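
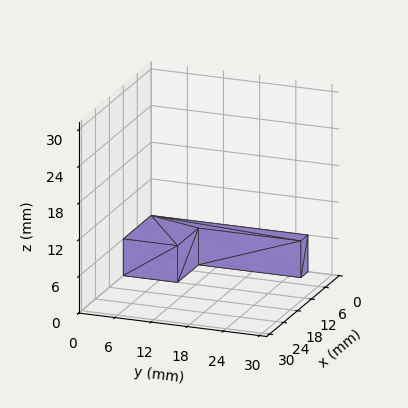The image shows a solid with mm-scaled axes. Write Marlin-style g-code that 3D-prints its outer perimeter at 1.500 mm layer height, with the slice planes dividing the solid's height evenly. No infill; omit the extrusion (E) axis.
Reading the render: the shape is an L-shaped prism: outer 12 × 26 mm, arm thicknesses ≈ 9 mm (horizontal) and 3 mm (vertical), extruded 6 mm in z (dimensions read to the nearest mm from the axis ticks). For the g-code, the solid's height is divided into equal slices at the stated Δz and each level perimeter traced with G1 moves after a G0 lift.

; perimeter-only toolpath
G21 ; units = mm
G90 ; absolute positioning
G28 ; home
; layer 1
G0 Z1.500
G0 X0.000 Y0.000
G1 X12.000 Y0.000
G1 X12.000 Y9.000
G1 X3.000 Y9.000
G1 X3.000 Y26.000
G1 X0.000 Y26.000
G1 X0.000 Y0.000
; layer 2
G0 Z3.000
G0 X0.000 Y0.000
G1 X12.000 Y0.000
G1 X12.000 Y9.000
G1 X3.000 Y9.000
G1 X3.000 Y26.000
G1 X0.000 Y26.000
G1 X0.000 Y0.000
; layer 3
G0 Z4.500
G0 X0.000 Y0.000
G1 X12.000 Y0.000
G1 X12.000 Y9.000
G1 X3.000 Y9.000
G1 X3.000 Y26.000
G1 X0.000 Y26.000
G1 X0.000 Y0.000
; layer 4
G0 Z6.000
G0 X0.000 Y0.000
G1 X12.000 Y0.000
G1 X12.000 Y9.000
G1 X3.000 Y9.000
G1 X3.000 Y26.000
G1 X0.000 Y26.000
G1 X0.000 Y0.000
M2 ; end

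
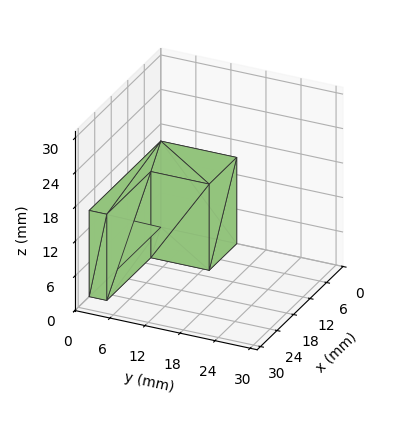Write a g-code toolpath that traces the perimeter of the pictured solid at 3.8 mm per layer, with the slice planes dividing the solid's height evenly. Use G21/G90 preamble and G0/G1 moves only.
Reading the render: the shape is an L-shaped prism: outer 26 × 13 mm, arm thicknesses ≈ 3 mm (horizontal) and 10 mm (vertical), extruded 15 mm in z (dimensions read to the nearest mm from the axis ticks). For the g-code, the solid's height is divided into equal slices at the stated Δz and each level perimeter traced with G1 moves after a G0 lift.

; perimeter-only toolpath
G21 ; units = mm
G90 ; absolute positioning
G28 ; home
; layer 1
G0 Z3.8
G0 X0.0 Y0.0
G1 X26.0 Y0.0
G1 X26.0 Y3.0
G1 X10.0 Y3.0
G1 X10.0 Y13.0
G1 X0.0 Y13.0
G1 X0.0 Y0.0
; layer 2
G0 Z7.5
G0 X0.0 Y0.0
G1 X26.0 Y0.0
G1 X26.0 Y3.0
G1 X10.0 Y3.0
G1 X10.0 Y13.0
G1 X0.0 Y13.0
G1 X0.0 Y0.0
; layer 3
G0 Z11.2
G0 X0.0 Y0.0
G1 X26.0 Y0.0
G1 X26.0 Y3.0
G1 X10.0 Y3.0
G1 X10.0 Y13.0
G1 X0.0 Y13.0
G1 X0.0 Y0.0
; layer 4
G0 Z15.0
G0 X0.0 Y0.0
G1 X26.0 Y0.0
G1 X26.0 Y3.0
G1 X10.0 Y3.0
G1 X10.0 Y13.0
G1 X0.0 Y13.0
G1 X0.0 Y0.0
M2 ; end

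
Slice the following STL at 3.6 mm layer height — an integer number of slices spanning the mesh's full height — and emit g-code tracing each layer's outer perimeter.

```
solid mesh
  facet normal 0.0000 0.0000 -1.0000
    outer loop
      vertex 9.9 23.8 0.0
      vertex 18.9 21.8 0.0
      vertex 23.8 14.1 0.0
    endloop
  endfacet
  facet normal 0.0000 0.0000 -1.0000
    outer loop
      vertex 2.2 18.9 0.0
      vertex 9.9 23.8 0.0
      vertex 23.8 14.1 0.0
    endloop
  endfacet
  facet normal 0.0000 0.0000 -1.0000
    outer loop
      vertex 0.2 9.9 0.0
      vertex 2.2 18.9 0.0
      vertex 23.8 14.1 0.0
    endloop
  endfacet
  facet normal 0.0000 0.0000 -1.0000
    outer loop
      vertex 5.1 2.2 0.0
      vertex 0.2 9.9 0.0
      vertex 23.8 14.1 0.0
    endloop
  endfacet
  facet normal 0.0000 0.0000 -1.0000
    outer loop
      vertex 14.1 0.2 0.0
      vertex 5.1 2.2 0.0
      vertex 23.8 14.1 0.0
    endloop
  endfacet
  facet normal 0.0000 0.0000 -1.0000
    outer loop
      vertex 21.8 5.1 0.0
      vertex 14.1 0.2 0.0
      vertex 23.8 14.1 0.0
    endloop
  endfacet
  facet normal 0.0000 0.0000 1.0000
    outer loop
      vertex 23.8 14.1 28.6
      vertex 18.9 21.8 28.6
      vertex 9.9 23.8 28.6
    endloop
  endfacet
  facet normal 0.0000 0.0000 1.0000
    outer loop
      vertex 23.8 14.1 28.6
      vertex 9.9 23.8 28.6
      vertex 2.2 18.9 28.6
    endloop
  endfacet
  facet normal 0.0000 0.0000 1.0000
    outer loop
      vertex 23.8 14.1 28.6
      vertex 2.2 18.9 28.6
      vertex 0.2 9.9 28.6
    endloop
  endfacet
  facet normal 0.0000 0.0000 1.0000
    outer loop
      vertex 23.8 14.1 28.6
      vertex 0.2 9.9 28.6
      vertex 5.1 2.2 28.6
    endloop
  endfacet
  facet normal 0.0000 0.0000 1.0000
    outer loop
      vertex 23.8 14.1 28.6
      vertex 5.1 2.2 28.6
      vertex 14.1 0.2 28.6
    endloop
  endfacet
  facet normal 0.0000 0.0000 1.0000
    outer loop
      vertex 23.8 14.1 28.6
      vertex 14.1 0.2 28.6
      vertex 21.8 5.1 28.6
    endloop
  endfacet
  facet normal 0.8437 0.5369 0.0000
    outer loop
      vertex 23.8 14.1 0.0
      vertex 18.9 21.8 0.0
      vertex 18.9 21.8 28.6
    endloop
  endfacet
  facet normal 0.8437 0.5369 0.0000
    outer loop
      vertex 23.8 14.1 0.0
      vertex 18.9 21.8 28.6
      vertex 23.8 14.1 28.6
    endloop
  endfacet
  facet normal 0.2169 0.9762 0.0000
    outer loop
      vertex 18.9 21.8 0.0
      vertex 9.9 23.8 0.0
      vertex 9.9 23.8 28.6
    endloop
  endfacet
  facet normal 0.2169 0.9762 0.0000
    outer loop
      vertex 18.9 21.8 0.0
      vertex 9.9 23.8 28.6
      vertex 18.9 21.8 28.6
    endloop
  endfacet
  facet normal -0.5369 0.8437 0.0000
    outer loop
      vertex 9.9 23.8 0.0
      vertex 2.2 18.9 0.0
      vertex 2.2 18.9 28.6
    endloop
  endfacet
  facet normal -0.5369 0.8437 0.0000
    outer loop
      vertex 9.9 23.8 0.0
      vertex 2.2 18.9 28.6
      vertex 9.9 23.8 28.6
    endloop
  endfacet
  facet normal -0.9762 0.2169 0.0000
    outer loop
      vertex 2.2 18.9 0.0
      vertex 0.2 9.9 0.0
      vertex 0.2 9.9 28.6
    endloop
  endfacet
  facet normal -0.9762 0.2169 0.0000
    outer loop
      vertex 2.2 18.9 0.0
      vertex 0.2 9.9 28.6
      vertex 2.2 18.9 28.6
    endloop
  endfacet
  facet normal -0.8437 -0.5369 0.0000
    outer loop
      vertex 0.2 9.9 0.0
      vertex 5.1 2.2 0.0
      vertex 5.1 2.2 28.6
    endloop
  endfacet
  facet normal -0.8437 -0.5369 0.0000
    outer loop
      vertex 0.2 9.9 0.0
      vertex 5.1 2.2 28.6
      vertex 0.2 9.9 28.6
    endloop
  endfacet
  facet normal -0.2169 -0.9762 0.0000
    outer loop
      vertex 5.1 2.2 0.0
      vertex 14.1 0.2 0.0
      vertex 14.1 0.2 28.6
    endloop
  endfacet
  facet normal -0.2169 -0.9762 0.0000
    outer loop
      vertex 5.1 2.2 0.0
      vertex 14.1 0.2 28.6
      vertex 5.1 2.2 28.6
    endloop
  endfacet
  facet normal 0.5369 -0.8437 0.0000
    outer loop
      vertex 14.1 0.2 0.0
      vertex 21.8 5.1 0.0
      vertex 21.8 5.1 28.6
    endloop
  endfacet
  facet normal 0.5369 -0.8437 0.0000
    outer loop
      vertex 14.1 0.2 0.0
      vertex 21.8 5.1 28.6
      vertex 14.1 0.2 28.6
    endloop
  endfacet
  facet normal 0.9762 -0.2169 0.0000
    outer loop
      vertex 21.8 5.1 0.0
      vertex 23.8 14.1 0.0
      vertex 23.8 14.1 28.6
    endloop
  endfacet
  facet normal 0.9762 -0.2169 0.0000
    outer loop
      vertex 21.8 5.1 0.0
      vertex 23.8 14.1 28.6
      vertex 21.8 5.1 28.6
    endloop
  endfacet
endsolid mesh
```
; perimeter-only toolpath
G21 ; units = mm
G90 ; absolute positioning
G28 ; home
; layer 1
G0 Z3.6
G0 X23.8 Y14.1
G1 X18.9 Y21.8
G1 X9.9 Y23.8
G1 X2.2 Y18.9
G1 X0.2 Y9.9
G1 X5.1 Y2.2
G1 X14.1 Y0.2
G1 X21.8 Y5.1
G1 X23.8 Y14.1
; layer 2
G0 Z7.2
G0 X23.8 Y14.1
G1 X18.9 Y21.8
G1 X9.9 Y23.8
G1 X2.2 Y18.9
G1 X0.2 Y9.9
G1 X5.1 Y2.2
G1 X14.1 Y0.2
G1 X21.8 Y5.1
G1 X23.8 Y14.1
; layer 3
G0 Z10.7
G0 X23.8 Y14.1
G1 X18.9 Y21.8
G1 X9.9 Y23.8
G1 X2.2 Y18.9
G1 X0.2 Y9.9
G1 X5.1 Y2.2
G1 X14.1 Y0.2
G1 X21.8 Y5.1
G1 X23.8 Y14.1
; layer 4
G0 Z14.3
G0 X23.8 Y14.1
G1 X18.9 Y21.8
G1 X9.9 Y23.8
G1 X2.2 Y18.9
G1 X0.2 Y9.9
G1 X5.1 Y2.2
G1 X14.1 Y0.2
G1 X21.8 Y5.1
G1 X23.8 Y14.1
; layer 5
G0 Z17.9
G0 X23.8 Y14.1
G1 X18.9 Y21.8
G1 X9.9 Y23.8
G1 X2.2 Y18.9
G1 X0.2 Y9.9
G1 X5.1 Y2.2
G1 X14.1 Y0.2
G1 X21.8 Y5.1
G1 X23.8 Y14.1
; layer 6
G0 Z21.5
G0 X23.8 Y14.1
G1 X18.9 Y21.8
G1 X9.9 Y23.8
G1 X2.2 Y18.9
G1 X0.2 Y9.9
G1 X5.1 Y2.2
G1 X14.1 Y0.2
G1 X21.8 Y5.1
G1 X23.8 Y14.1
; layer 7
G0 Z25.0
G0 X23.8 Y14.1
G1 X18.9 Y21.8
G1 X9.9 Y23.8
G1 X2.2 Y18.9
G1 X0.2 Y9.9
G1 X5.1 Y2.2
G1 X14.1 Y0.2
G1 X21.8 Y5.1
G1 X23.8 Y14.1
; layer 8
G0 Z28.6
G0 X23.8 Y14.1
G1 X18.9 Y21.8
G1 X9.9 Y23.8
G1 X2.2 Y18.9
G1 X0.2 Y9.9
G1 X5.1 Y2.2
G1 X14.1 Y0.2
G1 X21.8 Y5.1
G1 X23.8 Y14.1
M2 ; end

The solid is a regular 8-sided prism (a cylinder approximated with 8 flat sides), circumscribed radius ≈ 12 mm, height ≈ 28.6 mm. Slicing at Δz = 3.6 mm — 8 equal slices spanning the solid's height, so layer i sits at z = i·h/8 — gives 8 non-empty perimeters. Each is a 8-segment closed polygon; G0 lifts to the layer z and rapids to the start vertex, then G1 traces the edges.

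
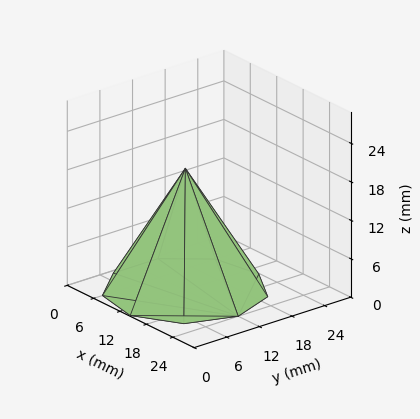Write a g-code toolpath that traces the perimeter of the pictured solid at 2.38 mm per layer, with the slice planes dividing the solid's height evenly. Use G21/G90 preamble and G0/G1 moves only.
Reading the render: the shape is a regular 9-sided pyramid, base circumscribed radius ≈ 12 mm, apex at z ≈ 19 mm (dimensions read to the nearest mm from the axis ticks). For the g-code, the solid's height is divided into equal slices at the stated Δz and each level perimeter traced with G1 moves after a G0 lift.

; perimeter-only toolpath
G21 ; units = mm
G90 ; absolute positioning
G28 ; home
; layer 1
G0 Z2.38
G0 X22.50 Y12.00
G1 X20.04 Y18.75
G1 X13.82 Y22.34
G1 X6.75 Y21.09
G1 X2.13 Y15.59
G1 X2.13 Y8.41
G1 X6.75 Y2.91
G1 X13.82 Y1.66
G1 X20.04 Y5.25
G1 X22.50 Y12.00
; layer 2
G0 Z4.75
G0 X21.00 Y12.00
G1 X18.89 Y17.78
G1 X13.56 Y20.87
G1 X7.50 Y19.79
G1 X3.54 Y15.08
G1 X3.54 Y8.93
G1 X7.50 Y4.21
G1 X13.56 Y3.13
G1 X18.89 Y6.22
G1 X21.00 Y12.00
; layer 3
G0 Z7.12
G0 X19.50 Y12.00
G1 X17.74 Y16.82
G1 X13.30 Y19.39
G1 X8.25 Y18.49
G1 X4.95 Y14.56
G1 X4.95 Y9.44
G1 X8.25 Y5.51
G1 X13.30 Y4.61
G1 X17.74 Y7.18
G1 X19.50 Y12.00
; layer 4
G0 Z9.50
G0 X18.00 Y12.00
G1 X16.59 Y15.86
G1 X13.04 Y17.91
G1 X9.00 Y17.20
G1 X6.36 Y14.05
G1 X6.36 Y9.95
G1 X9.00 Y6.80
G1 X13.04 Y6.09
G1 X16.59 Y8.14
G1 X18.00 Y12.00
; layer 5
G0 Z11.88
G0 X16.50 Y12.00
G1 X15.45 Y14.89
G1 X12.78 Y16.43
G1 X9.75 Y15.90
G1 X7.77 Y13.54
G1 X7.77 Y10.46
G1 X9.75 Y8.10
G1 X12.78 Y7.57
G1 X15.45 Y9.11
G1 X16.50 Y12.00
; layer 6
G0 Z14.25
G0 X15.00 Y12.00
G1 X14.30 Y13.93
G1 X12.52 Y14.96
G1 X10.50 Y14.60
G1 X9.18 Y13.03
G1 X9.18 Y10.97
G1 X10.50 Y9.40
G1 X12.52 Y9.04
G1 X14.30 Y10.07
G1 X15.00 Y12.00
; layer 7
G0 Z16.62
G0 X13.50 Y12.00
G1 X13.15 Y12.96
G1 X12.26 Y13.48
G1 X11.25 Y13.30
G1 X10.59 Y12.51
G1 X10.59 Y11.49
G1 X11.25 Y10.70
G1 X12.26 Y10.52
G1 X13.15 Y11.04
G1 X13.50 Y12.00
M2 ; end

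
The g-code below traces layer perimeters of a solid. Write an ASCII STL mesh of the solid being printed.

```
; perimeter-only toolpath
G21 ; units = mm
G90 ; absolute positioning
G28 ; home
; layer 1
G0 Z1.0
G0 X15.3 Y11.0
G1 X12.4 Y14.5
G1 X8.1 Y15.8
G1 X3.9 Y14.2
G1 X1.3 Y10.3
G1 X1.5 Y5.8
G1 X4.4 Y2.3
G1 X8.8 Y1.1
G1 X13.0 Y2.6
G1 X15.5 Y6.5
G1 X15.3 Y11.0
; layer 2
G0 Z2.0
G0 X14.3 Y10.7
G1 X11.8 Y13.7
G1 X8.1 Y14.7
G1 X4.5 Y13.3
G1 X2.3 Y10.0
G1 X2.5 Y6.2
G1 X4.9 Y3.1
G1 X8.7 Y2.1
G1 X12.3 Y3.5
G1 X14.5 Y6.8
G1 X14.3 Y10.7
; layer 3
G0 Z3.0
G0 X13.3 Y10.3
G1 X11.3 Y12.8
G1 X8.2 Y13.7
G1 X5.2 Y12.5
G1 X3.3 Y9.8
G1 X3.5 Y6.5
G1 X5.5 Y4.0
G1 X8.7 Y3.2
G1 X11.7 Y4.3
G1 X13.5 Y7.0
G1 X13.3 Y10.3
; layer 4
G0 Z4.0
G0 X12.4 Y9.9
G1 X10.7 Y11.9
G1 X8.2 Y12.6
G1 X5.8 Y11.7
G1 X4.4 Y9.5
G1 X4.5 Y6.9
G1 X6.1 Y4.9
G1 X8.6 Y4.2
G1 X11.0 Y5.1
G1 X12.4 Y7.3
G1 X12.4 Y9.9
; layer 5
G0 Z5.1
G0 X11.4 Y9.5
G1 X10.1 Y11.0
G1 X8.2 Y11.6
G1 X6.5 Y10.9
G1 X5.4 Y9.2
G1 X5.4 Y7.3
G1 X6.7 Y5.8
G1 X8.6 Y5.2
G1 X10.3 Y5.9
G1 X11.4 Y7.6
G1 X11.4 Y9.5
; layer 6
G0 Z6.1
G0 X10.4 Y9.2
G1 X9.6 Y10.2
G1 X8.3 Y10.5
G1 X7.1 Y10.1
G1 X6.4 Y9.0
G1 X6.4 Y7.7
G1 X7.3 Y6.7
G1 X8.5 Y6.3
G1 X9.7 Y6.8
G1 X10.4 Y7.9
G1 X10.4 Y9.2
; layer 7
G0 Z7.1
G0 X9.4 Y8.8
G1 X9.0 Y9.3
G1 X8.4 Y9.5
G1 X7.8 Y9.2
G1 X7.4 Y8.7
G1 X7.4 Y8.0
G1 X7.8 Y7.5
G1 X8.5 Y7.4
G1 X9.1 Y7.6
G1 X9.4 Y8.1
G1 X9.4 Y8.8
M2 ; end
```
solid part
  facet normal 0.0000 0.0000 -1.0000
    outer loop
      vertex 8.0 16.8 0.0
      vertex 13.0 15.4 0.0
      vertex 16.3 11.4 0.0
    endloop
  endfacet
  facet normal 0.0000 0.0000 -1.0000
    outer loop
      vertex 3.2 15.0 0.0
      vertex 8.0 16.8 0.0
      vertex 16.3 11.4 0.0
    endloop
  endfacet
  facet normal 0.0000 0.0000 -1.0000
    outer loop
      vertex 0.3 10.6 0.0
      vertex 3.2 15.0 0.0
      vertex 16.3 11.4 0.0
    endloop
  endfacet
  facet normal 0.0000 0.0000 -1.0000
    outer loop
      vertex 0.5 5.4 0.0
      vertex 0.3 10.6 0.0
      vertex 16.3 11.4 0.0
    endloop
  endfacet
  facet normal 0.0000 0.0000 -1.0000
    outer loop
      vertex 3.8 1.4 0.0
      vertex 0.5 5.4 0.0
      vertex 16.3 11.4 0.0
    endloop
  endfacet
  facet normal 0.0000 0.0000 -1.0000
    outer loop
      vertex 8.8 0.0 0.0
      vertex 3.8 1.4 0.0
      vertex 16.3 11.4 0.0
    endloop
  endfacet
  facet normal 0.0000 0.0000 -1.0000
    outer loop
      vertex 13.6 1.8 0.0
      vertex 8.8 0.0 0.0
      vertex 16.3 11.4 0.0
    endloop
  endfacet
  facet normal 0.0000 0.0000 -1.0000
    outer loop
      vertex 16.5 6.2 0.0
      vertex 13.6 1.8 0.0
      vertex 16.3 11.4 0.0
    endloop
  endfacet
  facet normal 0.5487 0.4527 0.7028
    outer loop
      vertex 16.3 11.4 0.0
      vertex 13.0 15.4 0.0
      vertex 8.4 8.4 8.1
    endloop
  endfacet
  facet normal 0.1921 0.6859 0.7019
    outer loop
      vertex 13.0 15.4 0.0
      vertex 8.0 16.8 0.0
      vertex 8.4 8.4 8.1
    endloop
  endfacet
  facet normal -0.2497 0.6660 0.7030
    outer loop
      vertex 8.0 16.8 0.0
      vertex 3.2 15.0 0.0
      vertex 8.4 8.4 8.1
    endloop
  endfacet
  facet normal -0.5950 0.3922 0.7015
    outer loop
      vertex 3.2 15.0 0.0
      vertex 0.3 10.6 0.0
      vertex 8.4 8.4 8.1
    endloop
  endfacet
  facet normal -0.7105 -0.0273 0.7031
    outer loop
      vertex 0.3 10.6 0.0
      vertex 0.5 5.4 0.0
      vertex 8.4 8.4 8.1
    endloop
  endfacet
  facet normal -0.5487 -0.4527 0.7028
    outer loop
      vertex 0.5 5.4 0.0
      vertex 3.8 1.4 0.0
      vertex 8.4 8.4 8.1
    endloop
  endfacet
  facet normal -0.1921 -0.6859 0.7019
    outer loop
      vertex 3.8 1.4 0.0
      vertex 8.8 0.0 0.0
      vertex 8.4 8.4 8.1
    endloop
  endfacet
  facet normal 0.2497 -0.6660 0.7030
    outer loop
      vertex 8.8 0.0 0.0
      vertex 13.6 1.8 0.0
      vertex 8.4 8.4 8.1
    endloop
  endfacet
  facet normal 0.5950 -0.3922 0.7015
    outer loop
      vertex 13.6 1.8 0.0
      vertex 16.5 6.2 0.0
      vertex 8.4 8.4 8.1
    endloop
  endfacet
  facet normal 0.7105 0.0273 0.7031
    outer loop
      vertex 16.5 6.2 0.0
      vertex 16.3 11.4 0.0
      vertex 8.4 8.4 8.1
    endloop
  endfacet
endsolid part

The G0 Z moves step by Δz≈1.0 mm. The G1 loops shrink linearly with z, so the solid tapers from its base footprint up to z≈8.1. Closing with a flat bottom cap and the tapered top and triangulating gives 18 facets — a regular 10-sided pyramid, base circumscribed radius ≈ 8.4 mm, apex at z ≈ 8.1 mm.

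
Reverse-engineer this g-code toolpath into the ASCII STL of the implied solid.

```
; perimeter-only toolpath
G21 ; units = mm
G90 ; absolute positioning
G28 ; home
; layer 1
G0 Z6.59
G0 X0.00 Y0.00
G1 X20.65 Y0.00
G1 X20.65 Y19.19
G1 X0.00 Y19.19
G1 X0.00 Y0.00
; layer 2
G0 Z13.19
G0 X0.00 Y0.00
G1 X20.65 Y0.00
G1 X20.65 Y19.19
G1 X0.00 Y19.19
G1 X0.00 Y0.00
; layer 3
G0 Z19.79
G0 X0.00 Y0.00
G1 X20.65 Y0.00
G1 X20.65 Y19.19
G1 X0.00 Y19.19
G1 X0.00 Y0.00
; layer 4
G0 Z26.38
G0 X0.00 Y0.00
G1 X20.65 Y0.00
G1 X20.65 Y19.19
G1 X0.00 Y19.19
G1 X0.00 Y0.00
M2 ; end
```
solid part
  facet normal 0.0000 0.0000 -1.0000
    outer loop
      vertex 20.65 19.19 0.00
      vertex 20.65 0.00 0.00
      vertex 0.00 0.00 0.00
    endloop
  endfacet
  facet normal 0.0000 0.0000 -1.0000
    outer loop
      vertex 0.00 19.19 0.00
      vertex 20.65 19.19 0.00
      vertex 0.00 0.00 0.00
    endloop
  endfacet
  facet normal 0.0000 0.0000 1.0000
    outer loop
      vertex 0.00 0.00 26.38
      vertex 20.65 0.00 26.38
      vertex 20.65 19.19 26.38
    endloop
  endfacet
  facet normal 0.0000 0.0000 1.0000
    outer loop
      vertex 0.00 0.00 26.38
      vertex 20.65 19.19 26.38
      vertex 0.00 19.19 26.38
    endloop
  endfacet
  facet normal 0.0000 -1.0000 0.0000
    outer loop
      vertex 0.00 0.00 0.00
      vertex 20.65 0.00 0.00
      vertex 20.65 0.00 26.38
    endloop
  endfacet
  facet normal 0.0000 -1.0000 0.0000
    outer loop
      vertex 0.00 0.00 0.00
      vertex 20.65 0.00 26.38
      vertex 0.00 0.00 26.38
    endloop
  endfacet
  facet normal 0.0000 1.0000 0.0000
    outer loop
      vertex 20.65 19.19 26.38
      vertex 20.65 19.19 0.00
      vertex 0.00 19.19 0.00
    endloop
  endfacet
  facet normal 0.0000 1.0000 0.0000
    outer loop
      vertex 0.00 19.19 26.38
      vertex 20.65 19.19 26.38
      vertex 0.00 19.19 0.00
    endloop
  endfacet
  facet normal -1.0000 0.0000 0.0000
    outer loop
      vertex 0.00 19.19 26.38
      vertex 0.00 19.19 0.00
      vertex 0.00 0.00 0.00
    endloop
  endfacet
  facet normal -1.0000 0.0000 0.0000
    outer loop
      vertex 0.00 0.00 26.38
      vertex 0.00 19.19 26.38
      vertex 0.00 0.00 0.00
    endloop
  endfacet
  facet normal 1.0000 0.0000 0.0000
    outer loop
      vertex 20.65 0.00 0.00
      vertex 20.65 19.19 0.00
      vertex 20.65 19.19 26.38
    endloop
  endfacet
  facet normal 1.0000 0.0000 0.0000
    outer loop
      vertex 20.65 0.00 0.00
      vertex 20.65 19.19 26.38
      vertex 20.65 0.00 26.38
    endloop
  endfacet
endsolid part

The G0 Z moves step by Δz≈6.59 mm. Every layer's G1 loop is the same polygon, so the solid is a straight extrusion of it from z=0 to z≈26.4. Closing with flat bottom and top caps and triangulating gives 12 facets — a rectangular box, roughly 20.6 × 19.2 mm footprint and 26.4 mm tall.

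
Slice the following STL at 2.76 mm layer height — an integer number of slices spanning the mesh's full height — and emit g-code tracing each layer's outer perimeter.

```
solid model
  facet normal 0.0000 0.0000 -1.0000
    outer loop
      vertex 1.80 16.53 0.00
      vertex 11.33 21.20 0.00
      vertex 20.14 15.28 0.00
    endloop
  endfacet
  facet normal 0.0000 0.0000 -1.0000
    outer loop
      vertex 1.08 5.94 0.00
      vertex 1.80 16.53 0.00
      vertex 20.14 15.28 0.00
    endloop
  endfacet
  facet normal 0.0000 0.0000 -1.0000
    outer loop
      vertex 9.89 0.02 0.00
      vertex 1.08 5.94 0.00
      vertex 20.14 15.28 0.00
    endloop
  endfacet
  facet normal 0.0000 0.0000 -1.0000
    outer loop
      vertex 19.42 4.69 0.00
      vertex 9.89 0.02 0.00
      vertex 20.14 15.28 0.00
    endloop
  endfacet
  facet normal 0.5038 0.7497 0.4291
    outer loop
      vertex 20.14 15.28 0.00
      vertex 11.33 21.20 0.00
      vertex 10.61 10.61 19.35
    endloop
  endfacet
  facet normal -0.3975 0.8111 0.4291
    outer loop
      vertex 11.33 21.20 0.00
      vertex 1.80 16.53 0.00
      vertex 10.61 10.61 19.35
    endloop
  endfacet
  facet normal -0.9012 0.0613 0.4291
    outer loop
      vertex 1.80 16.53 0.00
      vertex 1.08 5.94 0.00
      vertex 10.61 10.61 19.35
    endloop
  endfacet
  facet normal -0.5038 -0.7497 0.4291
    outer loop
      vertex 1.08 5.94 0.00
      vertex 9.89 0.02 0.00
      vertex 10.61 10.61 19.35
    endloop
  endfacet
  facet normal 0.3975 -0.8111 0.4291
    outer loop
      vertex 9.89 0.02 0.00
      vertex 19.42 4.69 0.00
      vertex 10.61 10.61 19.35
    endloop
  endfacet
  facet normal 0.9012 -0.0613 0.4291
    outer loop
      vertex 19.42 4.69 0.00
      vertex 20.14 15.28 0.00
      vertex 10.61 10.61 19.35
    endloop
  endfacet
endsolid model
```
; perimeter-only toolpath
G21 ; units = mm
G90 ; absolute positioning
G28 ; home
; layer 1
G0 Z2.76
G0 X18.78 Y14.61
G1 X11.23 Y19.69
G1 X3.06 Y15.68
G1 X2.44 Y6.61
G1 X9.99 Y1.53
G1 X18.16 Y5.54
G1 X18.78 Y14.61
; layer 2
G0 Z5.53
G0 X17.42 Y13.95
G1 X11.12 Y18.17
G1 X4.32 Y14.84
G1 X3.80 Y7.27
G1 X10.10 Y3.05
G1 X16.90 Y6.38
G1 X17.42 Y13.95
; layer 3
G0 Z8.29
G0 X16.06 Y13.28
G1 X11.02 Y16.66
G1 X5.58 Y13.99
G1 X5.16 Y7.94
G1 X10.20 Y4.56
G1 X15.64 Y7.23
G1 X16.06 Y13.28
; layer 4
G0 Z11.06
G0 X14.69 Y12.61
G1 X10.92 Y15.15
G1 X6.83 Y13.15
G1 X6.53 Y8.61
G1 X10.30 Y6.07
G1 X14.39 Y8.07
G1 X14.69 Y12.61
; layer 5
G0 Z13.82
G0 X13.33 Y11.94
G1 X10.82 Y13.64
G1 X8.09 Y12.30
G1 X7.89 Y9.28
G1 X10.40 Y7.58
G1 X13.13 Y8.92
G1 X13.33 Y11.94
; layer 6
G0 Z16.59
G0 X11.97 Y11.28
G1 X10.71 Y12.12
G1 X9.35 Y11.46
G1 X9.25 Y9.94
G1 X10.51 Y9.10
G1 X11.87 Y9.76
G1 X11.97 Y11.28
M2 ; end

The solid is a regular 6-sided pyramid, base circumscribed radius ≈ 10.6 mm, apex at z ≈ 19.4 mm. Slicing at Δz = 2.76 mm — 7 equal slices spanning the solid's height, so layer i sits at z = i·h/7 — gives 6 non-empty perimeters. Each is a 6-segment closed polygon; G0 lifts to the layer z and rapids to the start vertex, then G1 traces the edges. The cross-section shrinks linearly with z (the slice at the apex is degenerate and omitted).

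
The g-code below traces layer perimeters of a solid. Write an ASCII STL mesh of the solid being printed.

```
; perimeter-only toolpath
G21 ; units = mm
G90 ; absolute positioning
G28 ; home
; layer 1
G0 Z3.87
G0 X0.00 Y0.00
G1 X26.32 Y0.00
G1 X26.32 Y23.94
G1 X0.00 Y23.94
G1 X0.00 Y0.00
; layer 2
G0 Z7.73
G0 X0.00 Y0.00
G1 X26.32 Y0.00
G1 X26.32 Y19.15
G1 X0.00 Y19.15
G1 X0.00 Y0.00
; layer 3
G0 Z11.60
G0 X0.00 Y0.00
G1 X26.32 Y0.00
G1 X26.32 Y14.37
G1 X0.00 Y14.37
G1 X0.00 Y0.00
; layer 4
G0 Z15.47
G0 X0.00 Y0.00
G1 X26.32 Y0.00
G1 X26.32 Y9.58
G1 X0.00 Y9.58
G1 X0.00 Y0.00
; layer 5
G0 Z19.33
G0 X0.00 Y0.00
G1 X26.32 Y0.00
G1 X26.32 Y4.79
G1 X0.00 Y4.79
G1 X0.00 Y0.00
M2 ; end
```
solid part
  facet normal 0.0000 0.0000 -1.0000
    outer loop
      vertex 26.32 28.73 0.00
      vertex 26.32 0.00 0.00
      vertex 0.00 0.00 0.00
    endloop
  endfacet
  facet normal 0.0000 0.0000 -1.0000
    outer loop
      vertex 0.00 28.73 0.00
      vertex 26.32 28.73 0.00
      vertex 0.00 0.00 0.00
    endloop
  endfacet
  facet normal 0.0000 -1.0000 0.0000
    outer loop
      vertex 0.00 0.00 0.00
      vertex 26.32 0.00 0.00
      vertex 26.32 0.00 23.20
    endloop
  endfacet
  facet normal 0.0000 -1.0000 0.0000
    outer loop
      vertex 0.00 0.00 0.00
      vertex 26.32 0.00 23.20
      vertex 0.00 0.00 23.20
    endloop
  endfacet
  facet normal 0.0000 0.6283 0.7780
    outer loop
      vertex 0.00 0.00 23.20
      vertex 26.32 0.00 23.20
      vertex 26.32 28.73 0.00
    endloop
  endfacet
  facet normal 0.0000 0.6283 0.7780
    outer loop
      vertex 0.00 0.00 23.20
      vertex 26.32 28.73 0.00
      vertex 0.00 28.73 0.00
    endloop
  endfacet
  facet normal -1.0000 0.0000 0.0000
    outer loop
      vertex 0.00 0.00 23.20
      vertex 0.00 28.73 0.00
      vertex 0.00 0.00 0.00
    endloop
  endfacet
  facet normal 1.0000 0.0000 0.0000
    outer loop
      vertex 26.32 0.00 0.00
      vertex 26.32 28.73 0.00
      vertex 26.32 0.00 23.20
    endloop
  endfacet
endsolid part

The G0 Z moves step by Δz≈3.87 mm. The G1 loops shrink linearly with z, so the solid tapers from its base footprint up to z≈23.2. Closing with a flat bottom cap and the tapered top and triangulating gives 8 facets — a wedge (ramp): 26.3 × 28.7 mm base, rising to 23.2 mm along the y=0 edge and sloping linearly to z=0 at y=28.7.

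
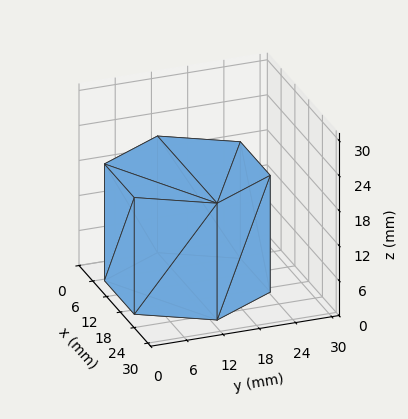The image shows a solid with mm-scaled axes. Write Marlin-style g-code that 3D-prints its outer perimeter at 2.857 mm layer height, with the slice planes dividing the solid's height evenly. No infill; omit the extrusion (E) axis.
Reading the render: the shape is a regular 6-sided prism (a cylinder approximated with 6 flat sides), circumscribed radius ≈ 13 mm, height ≈ 20 mm (dimensions read to the nearest mm from the axis ticks). For the g-code, the solid's height is divided into equal slices at the stated Δz and each level perimeter traced with G1 moves after a G0 lift.

; perimeter-only toolpath
G21 ; units = mm
G90 ; absolute positioning
G28 ; home
; layer 1
G0 Z2.857
G0 X26.000 Y13.000
G1 X19.500 Y24.258
G1 X6.500 Y24.258
G1 X0.000 Y13.000
G1 X6.500 Y1.742
G1 X19.500 Y1.742
G1 X26.000 Y13.000
; layer 2
G0 Z5.714
G0 X26.000 Y13.000
G1 X19.500 Y24.258
G1 X6.500 Y24.258
G1 X0.000 Y13.000
G1 X6.500 Y1.742
G1 X19.500 Y1.742
G1 X26.000 Y13.000
; layer 3
G0 Z8.571
G0 X26.000 Y13.000
G1 X19.500 Y24.258
G1 X6.500 Y24.258
G1 X0.000 Y13.000
G1 X6.500 Y1.742
G1 X19.500 Y1.742
G1 X26.000 Y13.000
; layer 4
G0 Z11.429
G0 X26.000 Y13.000
G1 X19.500 Y24.258
G1 X6.500 Y24.258
G1 X0.000 Y13.000
G1 X6.500 Y1.742
G1 X19.500 Y1.742
G1 X26.000 Y13.000
; layer 5
G0 Z14.286
G0 X26.000 Y13.000
G1 X19.500 Y24.258
G1 X6.500 Y24.258
G1 X0.000 Y13.000
G1 X6.500 Y1.742
G1 X19.500 Y1.742
G1 X26.000 Y13.000
; layer 6
G0 Z17.143
G0 X26.000 Y13.000
G1 X19.500 Y24.258
G1 X6.500 Y24.258
G1 X0.000 Y13.000
G1 X6.500 Y1.742
G1 X19.500 Y1.742
G1 X26.000 Y13.000
; layer 7
G0 Z20.000
G0 X26.000 Y13.000
G1 X19.500 Y24.258
G1 X6.500 Y24.258
G1 X0.000 Y13.000
G1 X6.500 Y1.742
G1 X19.500 Y1.742
G1 X26.000 Y13.000
M2 ; end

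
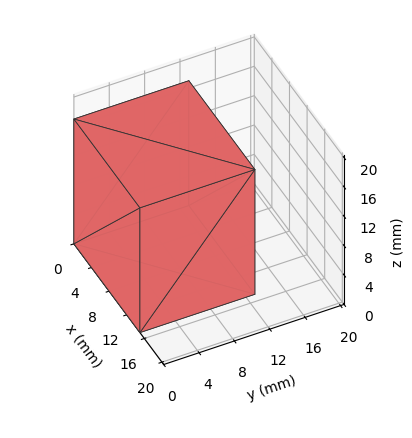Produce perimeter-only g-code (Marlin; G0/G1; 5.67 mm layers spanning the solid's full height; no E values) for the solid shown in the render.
Reading the render: the shape is a rectangular box, roughly 15 × 13 mm footprint and 17 mm tall (dimensions read to the nearest mm from the axis ticks). For the g-code, the solid's height is divided into equal slices at the stated Δz and each level perimeter traced with G1 moves after a G0 lift.

; perimeter-only toolpath
G21 ; units = mm
G90 ; absolute positioning
G28 ; home
; layer 1
G0 Z5.67
G0 X0.00 Y0.00
G1 X15.00 Y0.00
G1 X15.00 Y13.00
G1 X0.00 Y13.00
G1 X0.00 Y0.00
; layer 2
G0 Z11.33
G0 X0.00 Y0.00
G1 X15.00 Y0.00
G1 X15.00 Y13.00
G1 X0.00 Y13.00
G1 X0.00 Y0.00
; layer 3
G0 Z17.00
G0 X0.00 Y0.00
G1 X15.00 Y0.00
G1 X15.00 Y13.00
G1 X0.00 Y13.00
G1 X0.00 Y0.00
M2 ; end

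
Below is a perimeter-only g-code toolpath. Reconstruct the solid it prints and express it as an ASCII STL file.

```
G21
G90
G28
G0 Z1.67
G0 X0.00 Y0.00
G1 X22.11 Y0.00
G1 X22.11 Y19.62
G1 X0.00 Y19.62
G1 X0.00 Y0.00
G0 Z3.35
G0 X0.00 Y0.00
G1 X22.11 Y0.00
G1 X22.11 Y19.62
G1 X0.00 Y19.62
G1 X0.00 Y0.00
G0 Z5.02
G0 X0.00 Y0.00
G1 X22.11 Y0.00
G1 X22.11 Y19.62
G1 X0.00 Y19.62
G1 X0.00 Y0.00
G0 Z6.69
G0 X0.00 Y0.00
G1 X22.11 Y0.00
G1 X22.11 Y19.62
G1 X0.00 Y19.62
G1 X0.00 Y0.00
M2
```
solid part
  facet normal 0.0000 0.0000 -1.0000
    outer loop
      vertex 22.11 19.62 0.00
      vertex 22.11 0.00 0.00
      vertex 0.00 0.00 0.00
    endloop
  endfacet
  facet normal 0.0000 0.0000 -1.0000
    outer loop
      vertex 0.00 19.62 0.00
      vertex 22.11 19.62 0.00
      vertex 0.00 0.00 0.00
    endloop
  endfacet
  facet normal 0.0000 0.0000 1.0000
    outer loop
      vertex 0.00 0.00 6.69
      vertex 22.11 0.00 6.69
      vertex 22.11 19.62 6.69
    endloop
  endfacet
  facet normal 0.0000 0.0000 1.0000
    outer loop
      vertex 0.00 0.00 6.69
      vertex 22.11 19.62 6.69
      vertex 0.00 19.62 6.69
    endloop
  endfacet
  facet normal 0.0000 -1.0000 0.0000
    outer loop
      vertex 0.00 0.00 0.00
      vertex 22.11 0.00 0.00
      vertex 22.11 0.00 6.69
    endloop
  endfacet
  facet normal 0.0000 -1.0000 0.0000
    outer loop
      vertex 0.00 0.00 0.00
      vertex 22.11 0.00 6.69
      vertex 0.00 0.00 6.69
    endloop
  endfacet
  facet normal 0.0000 1.0000 0.0000
    outer loop
      vertex 22.11 19.62 6.69
      vertex 22.11 19.62 0.00
      vertex 0.00 19.62 0.00
    endloop
  endfacet
  facet normal 0.0000 1.0000 0.0000
    outer loop
      vertex 0.00 19.62 6.69
      vertex 22.11 19.62 6.69
      vertex 0.00 19.62 0.00
    endloop
  endfacet
  facet normal -1.0000 0.0000 0.0000
    outer loop
      vertex 0.00 19.62 6.69
      vertex 0.00 19.62 0.00
      vertex 0.00 0.00 0.00
    endloop
  endfacet
  facet normal -1.0000 0.0000 0.0000
    outer loop
      vertex 0.00 0.00 6.69
      vertex 0.00 19.62 6.69
      vertex 0.00 0.00 0.00
    endloop
  endfacet
  facet normal 1.0000 0.0000 0.0000
    outer loop
      vertex 22.11 0.00 0.00
      vertex 22.11 19.62 0.00
      vertex 22.11 19.62 6.69
    endloop
  endfacet
  facet normal 1.0000 0.0000 0.0000
    outer loop
      vertex 22.11 0.00 0.00
      vertex 22.11 19.62 6.69
      vertex 22.11 0.00 6.69
    endloop
  endfacet
endsolid part

The G0 Z moves step by Δz≈1.67 mm. Every layer's G1 loop is the same polygon, so the solid is a straight extrusion of it from z=0 to z≈6.69. Closing with flat bottom and top caps and triangulating gives 12 facets — a rectangular box, roughly 22.1 × 19.6 mm footprint and 6.69 mm tall.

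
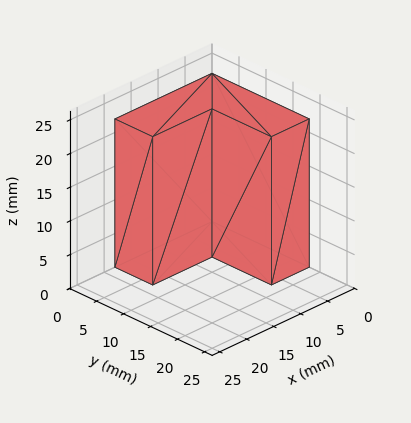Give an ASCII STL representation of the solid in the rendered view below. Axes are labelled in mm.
Reading the render: the shape is an L-shaped prism: outer 18 × 18 mm, arm thicknesses ≈ 7 mm (horizontal) and 7 mm (vertical), extruded 22 mm in z (dimensions read to the nearest mm from the axis ticks). For the STL, each face is triangulated and given an outward normal.

solid part
  facet normal 0.0000 0.0000 -1.0000
    outer loop
      vertex 18.000 7.000 0.000
      vertex 18.000 0.000 0.000
      vertex 0.000 0.000 0.000
    endloop
  endfacet
  facet normal 0.0000 0.0000 -1.0000
    outer loop
      vertex 7.000 7.000 0.000
      vertex 18.000 7.000 0.000
      vertex 0.000 0.000 0.000
    endloop
  endfacet
  facet normal 0.0000 0.0000 -1.0000
    outer loop
      vertex 7.000 18.000 0.000
      vertex 7.000 7.000 0.000
      vertex 0.000 0.000 0.000
    endloop
  endfacet
  facet normal 0.0000 0.0000 -1.0000
    outer loop
      vertex 0.000 18.000 0.000
      vertex 7.000 18.000 0.000
      vertex 0.000 0.000 0.000
    endloop
  endfacet
  facet normal 0.0000 0.0000 1.0000
    outer loop
      vertex 0.000 0.000 22.000
      vertex 18.000 0.000 22.000
      vertex 18.000 7.000 22.000
    endloop
  endfacet
  facet normal 0.0000 0.0000 1.0000
    outer loop
      vertex 0.000 0.000 22.000
      vertex 18.000 7.000 22.000
      vertex 7.000 7.000 22.000
    endloop
  endfacet
  facet normal 0.0000 0.0000 1.0000
    outer loop
      vertex 0.000 0.000 22.000
      vertex 7.000 7.000 22.000
      vertex 7.000 18.000 22.000
    endloop
  endfacet
  facet normal 0.0000 0.0000 1.0000
    outer loop
      vertex 0.000 0.000 22.000
      vertex 7.000 18.000 22.000
      vertex 0.000 18.000 22.000
    endloop
  endfacet
  facet normal 0.0000 -1.0000 0.0000
    outer loop
      vertex 0.000 0.000 0.000
      vertex 18.000 0.000 0.000
      vertex 18.000 0.000 22.000
    endloop
  endfacet
  facet normal 0.0000 -1.0000 0.0000
    outer loop
      vertex 0.000 0.000 0.000
      vertex 18.000 0.000 22.000
      vertex 0.000 0.000 22.000
    endloop
  endfacet
  facet normal 1.0000 0.0000 0.0000
    outer loop
      vertex 18.000 0.000 0.000
      vertex 18.000 7.000 0.000
      vertex 18.000 7.000 22.000
    endloop
  endfacet
  facet normal 1.0000 0.0000 0.0000
    outer loop
      vertex 18.000 0.000 0.000
      vertex 18.000 7.000 22.000
      vertex 18.000 0.000 22.000
    endloop
  endfacet
  facet normal 0.0000 1.0000 0.0000
    outer loop
      vertex 18.000 7.000 0.000
      vertex 7.000 7.000 0.000
      vertex 7.000 7.000 22.000
    endloop
  endfacet
  facet normal 0.0000 1.0000 0.0000
    outer loop
      vertex 18.000 7.000 0.000
      vertex 7.000 7.000 22.000
      vertex 18.000 7.000 22.000
    endloop
  endfacet
  facet normal 1.0000 0.0000 0.0000
    outer loop
      vertex 7.000 7.000 0.000
      vertex 7.000 18.000 0.000
      vertex 7.000 18.000 22.000
    endloop
  endfacet
  facet normal 1.0000 0.0000 0.0000
    outer loop
      vertex 7.000 7.000 0.000
      vertex 7.000 18.000 22.000
      vertex 7.000 7.000 22.000
    endloop
  endfacet
  facet normal 0.0000 1.0000 0.0000
    outer loop
      vertex 7.000 18.000 0.000
      vertex 0.000 18.000 0.000
      vertex 0.000 18.000 22.000
    endloop
  endfacet
  facet normal 0.0000 1.0000 0.0000
    outer loop
      vertex 7.000 18.000 0.000
      vertex 0.000 18.000 22.000
      vertex 7.000 18.000 22.000
    endloop
  endfacet
  facet normal -1.0000 0.0000 0.0000
    outer loop
      vertex 0.000 18.000 0.000
      vertex 0.000 0.000 0.000
      vertex 0.000 0.000 22.000
    endloop
  endfacet
  facet normal -1.0000 0.0000 0.0000
    outer loop
      vertex 0.000 18.000 0.000
      vertex 0.000 0.000 22.000
      vertex 0.000 18.000 22.000
    endloop
  endfacet
endsolid part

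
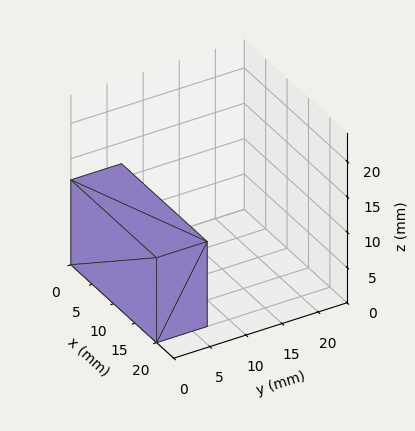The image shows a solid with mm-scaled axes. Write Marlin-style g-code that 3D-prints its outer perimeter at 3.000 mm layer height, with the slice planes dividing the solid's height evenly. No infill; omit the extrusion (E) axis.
Reading the render: the shape is a rectangular box, roughly 20 × 7 mm footprint and 12 mm tall (dimensions read to the nearest mm from the axis ticks). For the g-code, the solid's height is divided into equal slices at the stated Δz and each level perimeter traced with G1 moves after a G0 lift.

; perimeter-only toolpath
G21 ; units = mm
G90 ; absolute positioning
G28 ; home
; layer 1
G0 Z3.000
G0 X0.000 Y0.000
G1 X20.000 Y0.000
G1 X20.000 Y7.000
G1 X0.000 Y7.000
G1 X0.000 Y0.000
; layer 2
G0 Z6.000
G0 X0.000 Y0.000
G1 X20.000 Y0.000
G1 X20.000 Y7.000
G1 X0.000 Y7.000
G1 X0.000 Y0.000
; layer 3
G0 Z9.000
G0 X0.000 Y0.000
G1 X20.000 Y0.000
G1 X20.000 Y7.000
G1 X0.000 Y7.000
G1 X0.000 Y0.000
; layer 4
G0 Z12.000
G0 X0.000 Y0.000
G1 X20.000 Y0.000
G1 X20.000 Y7.000
G1 X0.000 Y7.000
G1 X0.000 Y0.000
M2 ; end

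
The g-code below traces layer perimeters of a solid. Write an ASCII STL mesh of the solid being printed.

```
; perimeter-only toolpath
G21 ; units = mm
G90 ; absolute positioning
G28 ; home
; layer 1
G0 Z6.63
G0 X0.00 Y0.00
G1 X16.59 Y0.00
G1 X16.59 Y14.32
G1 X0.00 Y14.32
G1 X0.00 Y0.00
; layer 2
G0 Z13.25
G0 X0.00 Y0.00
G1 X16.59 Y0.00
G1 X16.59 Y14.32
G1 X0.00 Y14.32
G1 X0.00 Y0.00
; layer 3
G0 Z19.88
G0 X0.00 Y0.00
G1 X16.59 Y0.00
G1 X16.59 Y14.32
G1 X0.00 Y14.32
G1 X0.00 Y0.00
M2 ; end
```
solid part
  facet normal 0.0000 0.0000 -1.0000
    outer loop
      vertex 16.59 14.32 0.00
      vertex 16.59 0.00 0.00
      vertex 0.00 0.00 0.00
    endloop
  endfacet
  facet normal 0.0000 0.0000 -1.0000
    outer loop
      vertex 0.00 14.32 0.00
      vertex 16.59 14.32 0.00
      vertex 0.00 0.00 0.00
    endloop
  endfacet
  facet normal 0.0000 0.0000 1.0000
    outer loop
      vertex 0.00 0.00 19.88
      vertex 16.59 0.00 19.88
      vertex 16.59 14.32 19.88
    endloop
  endfacet
  facet normal 0.0000 0.0000 1.0000
    outer loop
      vertex 0.00 0.00 19.88
      vertex 16.59 14.32 19.88
      vertex 0.00 14.32 19.88
    endloop
  endfacet
  facet normal 0.0000 -1.0000 0.0000
    outer loop
      vertex 0.00 0.00 0.00
      vertex 16.59 0.00 0.00
      vertex 16.59 0.00 19.88
    endloop
  endfacet
  facet normal 0.0000 -1.0000 0.0000
    outer loop
      vertex 0.00 0.00 0.00
      vertex 16.59 0.00 19.88
      vertex 0.00 0.00 19.88
    endloop
  endfacet
  facet normal 0.0000 1.0000 0.0000
    outer loop
      vertex 16.59 14.32 19.88
      vertex 16.59 14.32 0.00
      vertex 0.00 14.32 0.00
    endloop
  endfacet
  facet normal 0.0000 1.0000 0.0000
    outer loop
      vertex 0.00 14.32 19.88
      vertex 16.59 14.32 19.88
      vertex 0.00 14.32 0.00
    endloop
  endfacet
  facet normal -1.0000 0.0000 0.0000
    outer loop
      vertex 0.00 14.32 19.88
      vertex 0.00 14.32 0.00
      vertex 0.00 0.00 0.00
    endloop
  endfacet
  facet normal -1.0000 0.0000 0.0000
    outer loop
      vertex 0.00 0.00 19.88
      vertex 0.00 14.32 19.88
      vertex 0.00 0.00 0.00
    endloop
  endfacet
  facet normal 1.0000 0.0000 0.0000
    outer loop
      vertex 16.59 0.00 0.00
      vertex 16.59 14.32 0.00
      vertex 16.59 14.32 19.88
    endloop
  endfacet
  facet normal 1.0000 0.0000 0.0000
    outer loop
      vertex 16.59 0.00 0.00
      vertex 16.59 14.32 19.88
      vertex 16.59 0.00 19.88
    endloop
  endfacet
endsolid part

The G0 Z moves step by Δz≈6.63 mm. Every layer's G1 loop is the same polygon, so the solid is a straight extrusion of it from z=0 to z≈19.9. Closing with flat bottom and top caps and triangulating gives 12 facets — a rectangular box, roughly 16.6 × 14.3 mm footprint and 19.9 mm tall.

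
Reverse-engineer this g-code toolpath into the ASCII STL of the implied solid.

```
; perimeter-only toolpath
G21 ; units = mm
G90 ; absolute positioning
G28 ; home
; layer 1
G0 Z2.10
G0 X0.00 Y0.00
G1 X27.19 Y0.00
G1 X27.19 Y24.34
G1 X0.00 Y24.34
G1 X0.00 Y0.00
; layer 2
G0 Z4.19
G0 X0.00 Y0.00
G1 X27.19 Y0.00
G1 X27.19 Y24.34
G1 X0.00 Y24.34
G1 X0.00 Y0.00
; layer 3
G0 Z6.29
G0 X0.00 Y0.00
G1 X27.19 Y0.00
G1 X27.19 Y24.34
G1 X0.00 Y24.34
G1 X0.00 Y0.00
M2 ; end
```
solid part
  facet normal 0.0000 0.0000 -1.0000
    outer loop
      vertex 27.19 24.34 0.00
      vertex 27.19 0.00 0.00
      vertex 0.00 0.00 0.00
    endloop
  endfacet
  facet normal 0.0000 0.0000 -1.0000
    outer loop
      vertex 0.00 24.34 0.00
      vertex 27.19 24.34 0.00
      vertex 0.00 0.00 0.00
    endloop
  endfacet
  facet normal 0.0000 0.0000 1.0000
    outer loop
      vertex 0.00 0.00 6.29
      vertex 27.19 0.00 6.29
      vertex 27.19 24.34 6.29
    endloop
  endfacet
  facet normal 0.0000 0.0000 1.0000
    outer loop
      vertex 0.00 0.00 6.29
      vertex 27.19 24.34 6.29
      vertex 0.00 24.34 6.29
    endloop
  endfacet
  facet normal 0.0000 -1.0000 0.0000
    outer loop
      vertex 0.00 0.00 0.00
      vertex 27.19 0.00 0.00
      vertex 27.19 0.00 6.29
    endloop
  endfacet
  facet normal 0.0000 -1.0000 0.0000
    outer loop
      vertex 0.00 0.00 0.00
      vertex 27.19 0.00 6.29
      vertex 0.00 0.00 6.29
    endloop
  endfacet
  facet normal 0.0000 1.0000 0.0000
    outer loop
      vertex 27.19 24.34 6.29
      vertex 27.19 24.34 0.00
      vertex 0.00 24.34 0.00
    endloop
  endfacet
  facet normal 0.0000 1.0000 0.0000
    outer loop
      vertex 0.00 24.34 6.29
      vertex 27.19 24.34 6.29
      vertex 0.00 24.34 0.00
    endloop
  endfacet
  facet normal -1.0000 0.0000 0.0000
    outer loop
      vertex 0.00 24.34 6.29
      vertex 0.00 24.34 0.00
      vertex 0.00 0.00 0.00
    endloop
  endfacet
  facet normal -1.0000 0.0000 0.0000
    outer loop
      vertex 0.00 0.00 6.29
      vertex 0.00 24.34 6.29
      vertex 0.00 0.00 0.00
    endloop
  endfacet
  facet normal 1.0000 0.0000 0.0000
    outer loop
      vertex 27.19 0.00 0.00
      vertex 27.19 24.34 0.00
      vertex 27.19 24.34 6.29
    endloop
  endfacet
  facet normal 1.0000 0.0000 0.0000
    outer loop
      vertex 27.19 0.00 0.00
      vertex 27.19 24.34 6.29
      vertex 27.19 0.00 6.29
    endloop
  endfacet
endsolid part

The G0 Z moves step by Δz≈2.10 mm. Every layer's G1 loop is the same polygon, so the solid is a straight extrusion of it from z=0 to z≈6.29. Closing with flat bottom and top caps and triangulating gives 12 facets — a rectangular box, roughly 27.2 × 24.3 mm footprint and 6.29 mm tall.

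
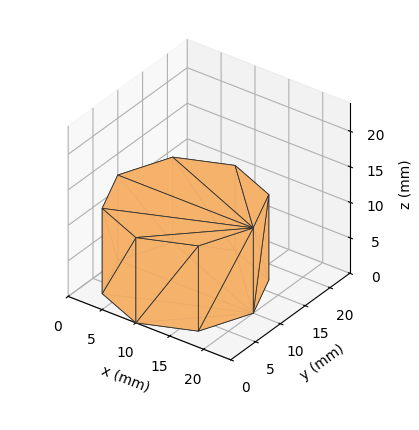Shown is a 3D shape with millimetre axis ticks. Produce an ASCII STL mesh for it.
Reading the render: the shape is a regular 8-sided prism (a cylinder approximated with 8 flat sides), circumscribed radius ≈ 10 mm, height ≈ 12 mm (dimensions read to the nearest mm from the axis ticks). For the STL, each face is triangulated and given an outward normal.

solid part
  facet normal 0.0000 0.0000 -1.0000
    outer loop
      vertex 10.0 20.0 0.0
      vertex 17.1 17.1 0.0
      vertex 20.0 10.0 0.0
    endloop
  endfacet
  facet normal 0.0000 0.0000 -1.0000
    outer loop
      vertex 2.9 17.1 0.0
      vertex 10.0 20.0 0.0
      vertex 20.0 10.0 0.0
    endloop
  endfacet
  facet normal 0.0000 0.0000 -1.0000
    outer loop
      vertex 0.0 10.0 0.0
      vertex 2.9 17.1 0.0
      vertex 20.0 10.0 0.0
    endloop
  endfacet
  facet normal 0.0000 0.0000 -1.0000
    outer loop
      vertex 2.9 2.9 0.0
      vertex 0.0 10.0 0.0
      vertex 20.0 10.0 0.0
    endloop
  endfacet
  facet normal 0.0000 0.0000 -1.0000
    outer loop
      vertex 10.0 0.0 0.0
      vertex 2.9 2.9 0.0
      vertex 20.0 10.0 0.0
    endloop
  endfacet
  facet normal 0.0000 0.0000 -1.0000
    outer loop
      vertex 17.1 2.9 0.0
      vertex 10.0 0.0 0.0
      vertex 20.0 10.0 0.0
    endloop
  endfacet
  facet normal 0.0000 0.0000 1.0000
    outer loop
      vertex 20.0 10.0 12.0
      vertex 17.1 17.1 12.0
      vertex 10.0 20.0 12.0
    endloop
  endfacet
  facet normal 0.0000 0.0000 1.0000
    outer loop
      vertex 20.0 10.0 12.0
      vertex 10.0 20.0 12.0
      vertex 2.9 17.1 12.0
    endloop
  endfacet
  facet normal 0.0000 0.0000 1.0000
    outer loop
      vertex 20.0 10.0 12.0
      vertex 2.9 17.1 12.0
      vertex 0.0 10.0 12.0
    endloop
  endfacet
  facet normal 0.0000 0.0000 1.0000
    outer loop
      vertex 20.0 10.0 12.0
      vertex 0.0 10.0 12.0
      vertex 2.9 2.9 12.0
    endloop
  endfacet
  facet normal 0.0000 0.0000 1.0000
    outer loop
      vertex 20.0 10.0 12.0
      vertex 2.9 2.9 12.0
      vertex 10.0 0.0 12.0
    endloop
  endfacet
  facet normal 0.0000 0.0000 1.0000
    outer loop
      vertex 20.0 10.0 12.0
      vertex 10.0 0.0 12.0
      vertex 17.1 2.9 12.0
    endloop
  endfacet
  facet normal 0.9258 0.3781 0.0000
    outer loop
      vertex 20.0 10.0 0.0
      vertex 17.1 17.1 0.0
      vertex 17.1 17.1 12.0
    endloop
  endfacet
  facet normal 0.9258 0.3781 0.0000
    outer loop
      vertex 20.0 10.0 0.0
      vertex 17.1 17.1 12.0
      vertex 20.0 10.0 12.0
    endloop
  endfacet
  facet normal 0.3781 0.9258 0.0000
    outer loop
      vertex 17.1 17.1 0.0
      vertex 10.0 20.0 0.0
      vertex 10.0 20.0 12.0
    endloop
  endfacet
  facet normal 0.3781 0.9258 0.0000
    outer loop
      vertex 17.1 17.1 0.0
      vertex 10.0 20.0 12.0
      vertex 17.1 17.1 12.0
    endloop
  endfacet
  facet normal -0.3781 0.9258 0.0000
    outer loop
      vertex 10.0 20.0 0.0
      vertex 2.9 17.1 0.0
      vertex 2.9 17.1 12.0
    endloop
  endfacet
  facet normal -0.3781 0.9258 0.0000
    outer loop
      vertex 10.0 20.0 0.0
      vertex 2.9 17.1 12.0
      vertex 10.0 20.0 12.0
    endloop
  endfacet
  facet normal -0.9258 0.3781 0.0000
    outer loop
      vertex 2.9 17.1 0.0
      vertex 0.0 10.0 0.0
      vertex 0.0 10.0 12.0
    endloop
  endfacet
  facet normal -0.9258 0.3781 0.0000
    outer loop
      vertex 2.9 17.1 0.0
      vertex 0.0 10.0 12.0
      vertex 2.9 17.1 12.0
    endloop
  endfacet
  facet normal -0.9258 -0.3781 0.0000
    outer loop
      vertex 0.0 10.0 0.0
      vertex 2.9 2.9 0.0
      vertex 2.9 2.9 12.0
    endloop
  endfacet
  facet normal -0.9258 -0.3781 0.0000
    outer loop
      vertex 0.0 10.0 0.0
      vertex 2.9 2.9 12.0
      vertex 0.0 10.0 12.0
    endloop
  endfacet
  facet normal -0.3781 -0.9258 0.0000
    outer loop
      vertex 2.9 2.9 0.0
      vertex 10.0 0.0 0.0
      vertex 10.0 0.0 12.0
    endloop
  endfacet
  facet normal -0.3781 -0.9258 0.0000
    outer loop
      vertex 2.9 2.9 0.0
      vertex 10.0 0.0 12.0
      vertex 2.9 2.9 12.0
    endloop
  endfacet
  facet normal 0.3781 -0.9258 0.0000
    outer loop
      vertex 10.0 0.0 0.0
      vertex 17.1 2.9 0.0
      vertex 17.1 2.9 12.0
    endloop
  endfacet
  facet normal 0.3781 -0.9258 0.0000
    outer loop
      vertex 10.0 0.0 0.0
      vertex 17.1 2.9 12.0
      vertex 10.0 0.0 12.0
    endloop
  endfacet
  facet normal 0.9258 -0.3781 0.0000
    outer loop
      vertex 17.1 2.9 0.0
      vertex 20.0 10.0 0.0
      vertex 20.0 10.0 12.0
    endloop
  endfacet
  facet normal 0.9258 -0.3781 0.0000
    outer loop
      vertex 17.1 2.9 0.0
      vertex 20.0 10.0 12.0
      vertex 17.1 2.9 12.0
    endloop
  endfacet
endsolid part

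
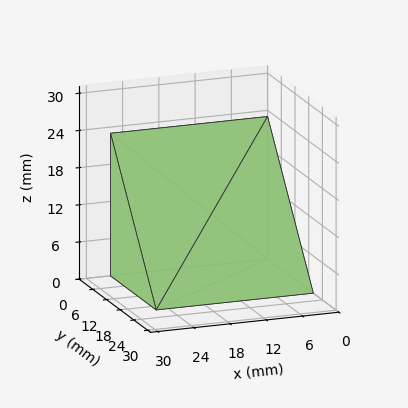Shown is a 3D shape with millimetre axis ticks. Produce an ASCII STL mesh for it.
Reading the render: the shape is a wedge (ramp): 26 × 20 mm base, rising to 23 mm along the y=0 edge and sloping linearly to z=0 at y=20 (dimensions read to the nearest mm from the axis ticks). For the STL, each face is triangulated and given an outward normal.

solid part
  facet normal 0.0000 0.0000 -1.0000
    outer loop
      vertex 26.000 20.000 0.000
      vertex 26.000 0.000 0.000
      vertex 0.000 0.000 0.000
    endloop
  endfacet
  facet normal 0.0000 0.0000 -1.0000
    outer loop
      vertex 0.000 20.000 0.000
      vertex 26.000 20.000 0.000
      vertex 0.000 0.000 0.000
    endloop
  endfacet
  facet normal 0.0000 -1.0000 0.0000
    outer loop
      vertex 0.000 0.000 0.000
      vertex 26.000 0.000 0.000
      vertex 26.000 0.000 23.000
    endloop
  endfacet
  facet normal 0.0000 -1.0000 0.0000
    outer loop
      vertex 0.000 0.000 0.000
      vertex 26.000 0.000 23.000
      vertex 0.000 0.000 23.000
    endloop
  endfacet
  facet normal 0.0000 0.7546 0.6562
    outer loop
      vertex 0.000 0.000 23.000
      vertex 26.000 0.000 23.000
      vertex 26.000 20.000 0.000
    endloop
  endfacet
  facet normal 0.0000 0.7546 0.6562
    outer loop
      vertex 0.000 0.000 23.000
      vertex 26.000 20.000 0.000
      vertex 0.000 20.000 0.000
    endloop
  endfacet
  facet normal -1.0000 0.0000 0.0000
    outer loop
      vertex 0.000 0.000 23.000
      vertex 0.000 20.000 0.000
      vertex 0.000 0.000 0.000
    endloop
  endfacet
  facet normal 1.0000 0.0000 0.0000
    outer loop
      vertex 26.000 0.000 0.000
      vertex 26.000 20.000 0.000
      vertex 26.000 0.000 23.000
    endloop
  endfacet
endsolid part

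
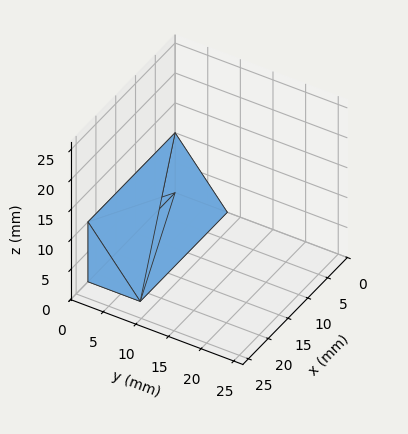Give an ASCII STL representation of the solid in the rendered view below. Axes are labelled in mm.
Reading the render: the shape is a wedge (ramp): 22 × 8 mm base, rising to 10 mm along the y=0 edge and sloping linearly to z=0 at y=8 (dimensions read to the nearest mm from the axis ticks). For the STL, each face is triangulated and given an outward normal.

solid part
  facet normal 0.0000 0.0000 -1.0000
    outer loop
      vertex 22.00 8.00 0.00
      vertex 22.00 0.00 0.00
      vertex 0.00 0.00 0.00
    endloop
  endfacet
  facet normal 0.0000 0.0000 -1.0000
    outer loop
      vertex 0.00 8.00 0.00
      vertex 22.00 8.00 0.00
      vertex 0.00 0.00 0.00
    endloop
  endfacet
  facet normal 0.0000 -1.0000 0.0000
    outer loop
      vertex 0.00 0.00 0.00
      vertex 22.00 0.00 0.00
      vertex 22.00 0.00 10.00
    endloop
  endfacet
  facet normal 0.0000 -1.0000 0.0000
    outer loop
      vertex 0.00 0.00 0.00
      vertex 22.00 0.00 10.00
      vertex 0.00 0.00 10.00
    endloop
  endfacet
  facet normal 0.0000 0.7809 0.6247
    outer loop
      vertex 0.00 0.00 10.00
      vertex 22.00 0.00 10.00
      vertex 22.00 8.00 0.00
    endloop
  endfacet
  facet normal 0.0000 0.7809 0.6247
    outer loop
      vertex 0.00 0.00 10.00
      vertex 22.00 8.00 0.00
      vertex 0.00 8.00 0.00
    endloop
  endfacet
  facet normal -1.0000 0.0000 0.0000
    outer loop
      vertex 0.00 0.00 10.00
      vertex 0.00 8.00 0.00
      vertex 0.00 0.00 0.00
    endloop
  endfacet
  facet normal 1.0000 0.0000 0.0000
    outer loop
      vertex 22.00 0.00 0.00
      vertex 22.00 8.00 0.00
      vertex 22.00 0.00 10.00
    endloop
  endfacet
endsolid part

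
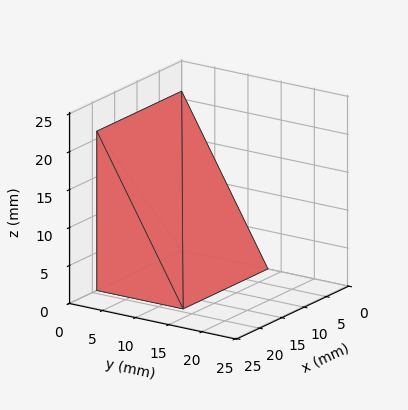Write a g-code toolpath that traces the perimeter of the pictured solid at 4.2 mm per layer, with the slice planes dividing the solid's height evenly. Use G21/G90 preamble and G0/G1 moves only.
Reading the render: the shape is a wedge (ramp): 19 × 13 mm base, rising to 21 mm along the y=0 edge and sloping linearly to z=0 at y=13 (dimensions read to the nearest mm from the axis ticks). For the g-code, the solid's height is divided into equal slices at the stated Δz and each level perimeter traced with G1 moves after a G0 lift.

; perimeter-only toolpath
G21 ; units = mm
G90 ; absolute positioning
G28 ; home
; layer 1
G0 Z4.2
G0 X0.0 Y0.0
G1 X19.0 Y0.0
G1 X19.0 Y10.4
G1 X0.0 Y10.4
G1 X0.0 Y0.0
; layer 2
G0 Z8.4
G0 X0.0 Y0.0
G1 X19.0 Y0.0
G1 X19.0 Y7.8
G1 X0.0 Y7.8
G1 X0.0 Y0.0
; layer 3
G0 Z12.6
G0 X0.0 Y0.0
G1 X19.0 Y0.0
G1 X19.0 Y5.2
G1 X0.0 Y5.2
G1 X0.0 Y0.0
; layer 4
G0 Z16.8
G0 X0.0 Y0.0
G1 X19.0 Y0.0
G1 X19.0 Y2.6
G1 X0.0 Y2.6
G1 X0.0 Y0.0
M2 ; end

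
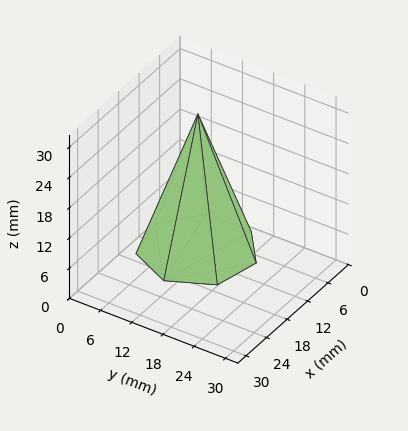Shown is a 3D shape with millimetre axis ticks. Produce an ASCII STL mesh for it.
Reading the render: the shape is a regular 7-sided pyramid, base circumscribed radius ≈ 10 mm, apex at z ≈ 27 mm (dimensions read to the nearest mm from the axis ticks). For the STL, each face is triangulated and given an outward normal.

solid part
  facet normal 0.0000 0.0000 -1.0000
    outer loop
      vertex 7.775 19.749 0.000
      vertex 16.235 17.818 0.000
      vertex 20.000 10.000 0.000
    endloop
  endfacet
  facet normal 0.0000 0.0000 -1.0000
    outer loop
      vertex 0.990 14.339 0.000
      vertex 7.775 19.749 0.000
      vertex 20.000 10.000 0.000
    endloop
  endfacet
  facet normal 0.0000 0.0000 -1.0000
    outer loop
      vertex 0.990 5.661 0.000
      vertex 0.990 14.339 0.000
      vertex 20.000 10.000 0.000
    endloop
  endfacet
  facet normal 0.0000 0.0000 -1.0000
    outer loop
      vertex 7.775 0.251 0.000
      vertex 0.990 5.661 0.000
      vertex 20.000 10.000 0.000
    endloop
  endfacet
  facet normal 0.0000 0.0000 -1.0000
    outer loop
      vertex 16.235 2.182 0.000
      vertex 7.775 0.251 0.000
      vertex 20.000 10.000 0.000
    endloop
  endfacet
  facet normal 0.8546 0.4116 0.3165
    outer loop
      vertex 20.000 10.000 0.000
      vertex 16.235 17.818 0.000
      vertex 10.000 10.000 27.000
    endloop
  endfacet
  facet normal 0.2111 0.9248 0.3165
    outer loop
      vertex 16.235 17.818 0.000
      vertex 7.775 19.749 0.000
      vertex 10.000 10.000 27.000
    endloop
  endfacet
  facet normal -0.5914 0.7417 0.3165
    outer loop
      vertex 7.775 19.749 0.000
      vertex 0.990 14.339 0.000
      vertex 10.000 10.000 27.000
    endloop
  endfacet
  facet normal -0.9486 0.0000 0.3165
    outer loop
      vertex 0.990 14.339 0.000
      vertex 0.990 5.661 0.000
      vertex 10.000 10.000 27.000
    endloop
  endfacet
  facet normal -0.5914 -0.7417 0.3165
    outer loop
      vertex 0.990 5.661 0.000
      vertex 7.775 0.251 0.000
      vertex 10.000 10.000 27.000
    endloop
  endfacet
  facet normal 0.2111 -0.9248 0.3165
    outer loop
      vertex 7.775 0.251 0.000
      vertex 16.235 2.182 0.000
      vertex 10.000 10.000 27.000
    endloop
  endfacet
  facet normal 0.8546 -0.4116 0.3165
    outer loop
      vertex 16.235 2.182 0.000
      vertex 20.000 10.000 0.000
      vertex 10.000 10.000 27.000
    endloop
  endfacet
endsolid part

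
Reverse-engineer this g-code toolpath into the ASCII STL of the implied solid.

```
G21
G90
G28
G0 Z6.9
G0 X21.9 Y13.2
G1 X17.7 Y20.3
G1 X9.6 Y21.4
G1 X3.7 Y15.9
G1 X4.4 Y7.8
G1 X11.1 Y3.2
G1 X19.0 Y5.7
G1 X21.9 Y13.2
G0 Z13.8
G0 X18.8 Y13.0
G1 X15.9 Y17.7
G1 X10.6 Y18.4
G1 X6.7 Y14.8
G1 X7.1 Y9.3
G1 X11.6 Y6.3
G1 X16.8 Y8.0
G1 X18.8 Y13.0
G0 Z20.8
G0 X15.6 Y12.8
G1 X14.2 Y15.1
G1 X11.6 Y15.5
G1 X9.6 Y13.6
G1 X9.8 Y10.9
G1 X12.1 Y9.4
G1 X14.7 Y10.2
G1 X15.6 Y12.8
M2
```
solid part
  facet normal 0.0000 0.0000 -1.0000
    outer loop
      vertex 8.7 24.4 0.0
      vertex 19.4 22.9 0.0
      vertex 25.0 13.5 0.0
    endloop
  endfacet
  facet normal 0.0000 0.0000 -1.0000
    outer loop
      vertex 0.8 17.0 0.0
      vertex 8.7 24.4 0.0
      vertex 25.0 13.5 0.0
    endloop
  endfacet
  facet normal 0.0000 0.0000 -1.0000
    outer loop
      vertex 1.7 6.2 0.0
      vertex 0.8 17.0 0.0
      vertex 25.0 13.5 0.0
    endloop
  endfacet
  facet normal 0.0000 0.0000 -1.0000
    outer loop
      vertex 10.7 0.1 0.0
      vertex 1.7 6.2 0.0
      vertex 25.0 13.5 0.0
    endloop
  endfacet
  facet normal 0.0000 0.0000 -1.0000
    outer loop
      vertex 21.1 3.4 0.0
      vertex 10.7 0.1 0.0
      vertex 25.0 13.5 0.0
    endloop
  endfacet
  facet normal 0.7960 0.4742 0.3763
    outer loop
      vertex 25.0 13.5 0.0
      vertex 19.4 22.9 0.0
      vertex 12.5 12.5 27.7
    endloop
  endfacet
  facet normal 0.1286 0.9174 0.3765
    outer loop
      vertex 19.4 22.9 0.0
      vertex 8.7 24.4 0.0
      vertex 12.5 12.5 27.7
    endloop
  endfacet
  facet normal -0.6331 0.6759 0.3772
    outer loop
      vertex 8.7 24.4 0.0
      vertex 0.8 17.0 0.0
      vertex 12.5 12.5 27.7
    endloop
  endfacet
  facet normal -0.9229 -0.0769 0.3773
    outer loop
      vertex 0.8 17.0 0.0
      vertex 1.7 6.2 0.0
      vertex 12.5 12.5 27.7
    endloop
  endfacet
  facet normal -0.5197 -0.7667 0.3770
    outer loop
      vertex 1.7 6.2 0.0
      vertex 10.7 0.1 0.0
      vertex 12.5 12.5 27.7
    endloop
  endfacet
  facet normal 0.2801 -0.8828 0.3770
    outer loop
      vertex 10.7 0.1 0.0
      vertex 21.1 3.4 0.0
      vertex 12.5 12.5 27.7
    endloop
  endfacet
  facet normal 0.8638 -0.3335 0.3777
    outer loop
      vertex 21.1 3.4 0.0
      vertex 25.0 13.5 0.0
      vertex 12.5 12.5 27.7
    endloop
  endfacet
endsolid part

The G0 Z moves step by Δz≈6.9 mm. The G1 loops shrink linearly with z, so the solid tapers from its base footprint up to z≈27.7. Closing with a flat bottom cap and the tapered top and triangulating gives 12 facets — a regular 7-sided pyramid, base circumscribed radius ≈ 12.5 mm, apex at z ≈ 27.7 mm.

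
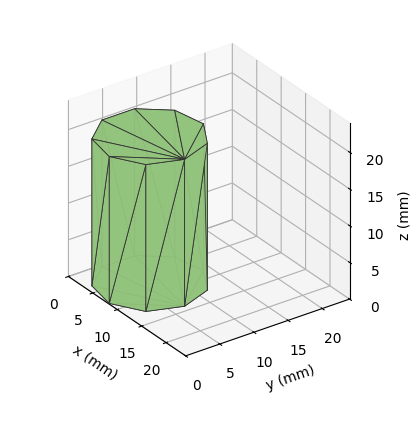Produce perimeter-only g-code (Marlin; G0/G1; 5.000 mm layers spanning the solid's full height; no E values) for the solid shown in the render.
Reading the render: the shape is a regular 9-sided prism (a cylinder approximated with 9 flat sides), circumscribed radius ≈ 7 mm, height ≈ 20 mm (dimensions read to the nearest mm from the axis ticks). For the g-code, the solid's height is divided into equal slices at the stated Δz and each level perimeter traced with G1 moves after a G0 lift.

; perimeter-only toolpath
G21 ; units = mm
G90 ; absolute positioning
G28 ; home
; layer 1
G0 Z5.000
G0 X14.000 Y7.000
G1 X12.362 Y11.500
G1 X8.216 Y13.894
G1 X3.500 Y13.062
G1 X0.422 Y9.394
G1 X0.422 Y4.606
G1 X3.500 Y0.938
G1 X8.216 Y0.106
G1 X12.362 Y2.500
G1 X14.000 Y7.000
; layer 2
G0 Z10.000
G0 X14.000 Y7.000
G1 X12.362 Y11.500
G1 X8.216 Y13.894
G1 X3.500 Y13.062
G1 X0.422 Y9.394
G1 X0.422 Y4.606
G1 X3.500 Y0.938
G1 X8.216 Y0.106
G1 X12.362 Y2.500
G1 X14.000 Y7.000
; layer 3
G0 Z15.000
G0 X14.000 Y7.000
G1 X12.362 Y11.500
G1 X8.216 Y13.894
G1 X3.500 Y13.062
G1 X0.422 Y9.394
G1 X0.422 Y4.606
G1 X3.500 Y0.938
G1 X8.216 Y0.106
G1 X12.362 Y2.500
G1 X14.000 Y7.000
; layer 4
G0 Z20.000
G0 X14.000 Y7.000
G1 X12.362 Y11.500
G1 X8.216 Y13.894
G1 X3.500 Y13.062
G1 X0.422 Y9.394
G1 X0.422 Y4.606
G1 X3.500 Y0.938
G1 X8.216 Y0.106
G1 X12.362 Y2.500
G1 X14.000 Y7.000
M2 ; end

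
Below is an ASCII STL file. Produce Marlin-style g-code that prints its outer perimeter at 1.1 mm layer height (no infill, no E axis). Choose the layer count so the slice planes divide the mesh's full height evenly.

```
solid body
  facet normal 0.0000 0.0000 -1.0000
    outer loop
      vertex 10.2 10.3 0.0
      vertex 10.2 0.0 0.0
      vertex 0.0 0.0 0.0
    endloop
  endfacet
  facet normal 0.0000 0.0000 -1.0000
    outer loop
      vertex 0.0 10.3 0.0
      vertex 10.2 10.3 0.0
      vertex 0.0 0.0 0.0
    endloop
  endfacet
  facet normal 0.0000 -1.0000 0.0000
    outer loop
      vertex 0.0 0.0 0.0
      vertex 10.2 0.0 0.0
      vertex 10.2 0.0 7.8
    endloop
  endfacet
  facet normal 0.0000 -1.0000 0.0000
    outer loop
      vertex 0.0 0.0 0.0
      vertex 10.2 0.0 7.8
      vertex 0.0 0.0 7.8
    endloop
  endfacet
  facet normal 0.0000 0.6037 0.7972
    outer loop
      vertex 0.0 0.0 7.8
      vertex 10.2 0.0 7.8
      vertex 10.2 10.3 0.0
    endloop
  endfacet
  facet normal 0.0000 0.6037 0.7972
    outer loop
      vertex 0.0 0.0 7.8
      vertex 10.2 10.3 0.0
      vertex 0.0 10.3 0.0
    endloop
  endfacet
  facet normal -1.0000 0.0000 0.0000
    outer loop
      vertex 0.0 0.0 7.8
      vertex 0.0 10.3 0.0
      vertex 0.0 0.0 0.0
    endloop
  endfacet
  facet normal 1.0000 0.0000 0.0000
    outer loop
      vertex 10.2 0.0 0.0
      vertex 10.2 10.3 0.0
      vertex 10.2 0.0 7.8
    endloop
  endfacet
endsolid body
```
; perimeter-only toolpath
G21 ; units = mm
G90 ; absolute positioning
G28 ; home
; layer 1
G0 Z1.1
G0 X0.0 Y0.0
G1 X10.2 Y0.0
G1 X10.2 Y8.8
G1 X0.0 Y8.8
G1 X0.0 Y0.0
; layer 2
G0 Z2.2
G0 X0.0 Y0.0
G1 X10.2 Y0.0
G1 X10.2 Y7.4
G1 X0.0 Y7.4
G1 X0.0 Y0.0
; layer 3
G0 Z3.3
G0 X0.0 Y0.0
G1 X10.2 Y0.0
G1 X10.2 Y5.9
G1 X0.0 Y5.9
G1 X0.0 Y0.0
; layer 4
G0 Z4.5
G0 X0.0 Y0.0
G1 X10.2 Y0.0
G1 X10.2 Y4.4
G1 X0.0 Y4.4
G1 X0.0 Y0.0
; layer 5
G0 Z5.6
G0 X0.0 Y0.0
G1 X10.2 Y0.0
G1 X10.2 Y2.9
G1 X0.0 Y2.9
G1 X0.0 Y0.0
; layer 6
G0 Z6.7
G0 X0.0 Y0.0
G1 X10.2 Y0.0
G1 X10.2 Y1.5
G1 X0.0 Y1.5
G1 X0.0 Y0.0
M2 ; end

The solid is a wedge (ramp): 10.2 × 10.3 mm base, rising to 7.8 mm along the y=0 edge and sloping linearly to z=0 at y=10.3. Slicing at Δz = 1.1 mm — 7 equal slices spanning the solid's height, so layer i sits at z = i·h/7 — gives 6 non-empty perimeters. Each is a 4-segment closed polygon; G0 lifts to the layer z and rapids to the start vertex, then G1 traces the edges. The cross-section shrinks linearly with z (the slice at the apex is degenerate and omitted).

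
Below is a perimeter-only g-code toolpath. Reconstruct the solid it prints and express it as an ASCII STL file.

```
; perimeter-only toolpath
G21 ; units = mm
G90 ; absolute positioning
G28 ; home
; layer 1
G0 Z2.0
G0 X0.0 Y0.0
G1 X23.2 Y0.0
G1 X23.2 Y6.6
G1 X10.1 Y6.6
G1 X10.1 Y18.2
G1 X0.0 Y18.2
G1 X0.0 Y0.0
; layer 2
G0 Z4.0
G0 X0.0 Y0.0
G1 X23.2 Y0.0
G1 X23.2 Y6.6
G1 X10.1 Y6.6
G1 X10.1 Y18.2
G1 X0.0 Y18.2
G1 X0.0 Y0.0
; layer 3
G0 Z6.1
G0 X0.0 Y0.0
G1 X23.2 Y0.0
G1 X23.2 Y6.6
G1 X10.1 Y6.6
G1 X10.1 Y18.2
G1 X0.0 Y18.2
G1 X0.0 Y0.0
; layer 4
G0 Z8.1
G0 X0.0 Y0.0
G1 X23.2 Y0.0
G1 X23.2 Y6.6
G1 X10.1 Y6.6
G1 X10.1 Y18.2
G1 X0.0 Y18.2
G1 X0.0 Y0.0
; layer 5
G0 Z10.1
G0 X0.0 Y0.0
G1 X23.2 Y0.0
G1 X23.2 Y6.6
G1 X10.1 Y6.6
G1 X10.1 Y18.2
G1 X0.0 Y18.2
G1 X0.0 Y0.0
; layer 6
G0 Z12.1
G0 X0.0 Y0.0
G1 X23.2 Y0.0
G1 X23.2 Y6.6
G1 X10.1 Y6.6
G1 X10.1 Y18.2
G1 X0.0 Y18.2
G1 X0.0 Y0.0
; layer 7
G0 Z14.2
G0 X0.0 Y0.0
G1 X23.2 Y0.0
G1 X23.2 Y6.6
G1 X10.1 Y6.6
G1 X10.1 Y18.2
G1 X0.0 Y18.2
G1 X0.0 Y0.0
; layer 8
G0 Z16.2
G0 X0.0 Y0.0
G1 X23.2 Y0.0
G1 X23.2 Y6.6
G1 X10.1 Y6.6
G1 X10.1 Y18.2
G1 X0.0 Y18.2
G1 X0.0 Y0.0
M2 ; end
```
solid part
  facet normal 0.0000 0.0000 -1.0000
    outer loop
      vertex 23.2 6.6 0.0
      vertex 23.2 0.0 0.0
      vertex 0.0 0.0 0.0
    endloop
  endfacet
  facet normal 0.0000 0.0000 -1.0000
    outer loop
      vertex 10.1 6.6 0.0
      vertex 23.2 6.6 0.0
      vertex 0.0 0.0 0.0
    endloop
  endfacet
  facet normal 0.0000 0.0000 -1.0000
    outer loop
      vertex 10.1 18.2 0.0
      vertex 10.1 6.6 0.0
      vertex 0.0 0.0 0.0
    endloop
  endfacet
  facet normal 0.0000 0.0000 -1.0000
    outer loop
      vertex 0.0 18.2 0.0
      vertex 10.1 18.2 0.0
      vertex 0.0 0.0 0.0
    endloop
  endfacet
  facet normal 0.0000 0.0000 1.0000
    outer loop
      vertex 0.0 0.0 16.2
      vertex 23.2 0.0 16.2
      vertex 23.2 6.6 16.2
    endloop
  endfacet
  facet normal 0.0000 0.0000 1.0000
    outer loop
      vertex 0.0 0.0 16.2
      vertex 23.2 6.6 16.2
      vertex 10.1 6.6 16.2
    endloop
  endfacet
  facet normal 0.0000 0.0000 1.0000
    outer loop
      vertex 0.0 0.0 16.2
      vertex 10.1 6.6 16.2
      vertex 10.1 18.2 16.2
    endloop
  endfacet
  facet normal 0.0000 0.0000 1.0000
    outer loop
      vertex 0.0 0.0 16.2
      vertex 10.1 18.2 16.2
      vertex 0.0 18.2 16.2
    endloop
  endfacet
  facet normal 0.0000 -1.0000 0.0000
    outer loop
      vertex 0.0 0.0 0.0
      vertex 23.2 0.0 0.0
      vertex 23.2 0.0 16.2
    endloop
  endfacet
  facet normal 0.0000 -1.0000 0.0000
    outer loop
      vertex 0.0 0.0 0.0
      vertex 23.2 0.0 16.2
      vertex 0.0 0.0 16.2
    endloop
  endfacet
  facet normal 1.0000 0.0000 0.0000
    outer loop
      vertex 23.2 0.0 0.0
      vertex 23.2 6.6 0.0
      vertex 23.2 6.6 16.2
    endloop
  endfacet
  facet normal 1.0000 0.0000 0.0000
    outer loop
      vertex 23.2 0.0 0.0
      vertex 23.2 6.6 16.2
      vertex 23.2 0.0 16.2
    endloop
  endfacet
  facet normal 0.0000 1.0000 0.0000
    outer loop
      vertex 23.2 6.6 0.0
      vertex 10.1 6.6 0.0
      vertex 10.1 6.6 16.2
    endloop
  endfacet
  facet normal 0.0000 1.0000 0.0000
    outer loop
      vertex 23.2 6.6 0.0
      vertex 10.1 6.6 16.2
      vertex 23.2 6.6 16.2
    endloop
  endfacet
  facet normal 1.0000 0.0000 0.0000
    outer loop
      vertex 10.1 6.6 0.0
      vertex 10.1 18.2 0.0
      vertex 10.1 18.2 16.2
    endloop
  endfacet
  facet normal 1.0000 0.0000 0.0000
    outer loop
      vertex 10.1 6.6 0.0
      vertex 10.1 18.2 16.2
      vertex 10.1 6.6 16.2
    endloop
  endfacet
  facet normal 0.0000 1.0000 0.0000
    outer loop
      vertex 10.1 18.2 0.0
      vertex 0.0 18.2 0.0
      vertex 0.0 18.2 16.2
    endloop
  endfacet
  facet normal 0.0000 1.0000 0.0000
    outer loop
      vertex 10.1 18.2 0.0
      vertex 0.0 18.2 16.2
      vertex 10.1 18.2 16.2
    endloop
  endfacet
  facet normal -1.0000 0.0000 0.0000
    outer loop
      vertex 0.0 18.2 0.0
      vertex 0.0 0.0 0.0
      vertex 0.0 0.0 16.2
    endloop
  endfacet
  facet normal -1.0000 0.0000 0.0000
    outer loop
      vertex 0.0 18.2 0.0
      vertex 0.0 0.0 16.2
      vertex 0.0 18.2 16.2
    endloop
  endfacet
endsolid part

The G0 Z moves step by Δz≈2.0 mm. Every layer's G1 loop is the same polygon, so the solid is a straight extrusion of it from z=0 to z≈16.2. Closing with flat bottom and top caps and triangulating gives 20 facets — an L-shaped prism: outer 23.2 × 18.2 mm, arm thicknesses ≈ 6.6 mm (horizontal) and 10.1 mm (vertical), extruded 16.2 mm in z.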